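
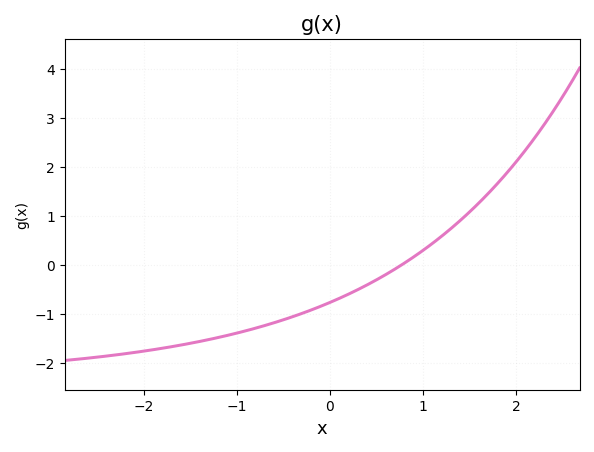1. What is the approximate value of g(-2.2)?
-1.8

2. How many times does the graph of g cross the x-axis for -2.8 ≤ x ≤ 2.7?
1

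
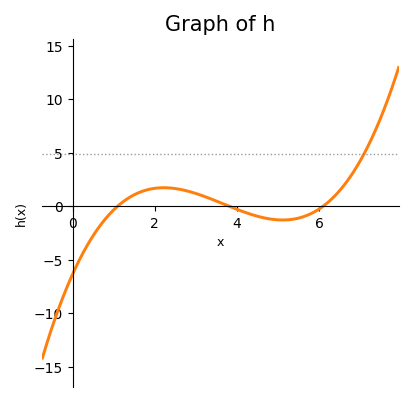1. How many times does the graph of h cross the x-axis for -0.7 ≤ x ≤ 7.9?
3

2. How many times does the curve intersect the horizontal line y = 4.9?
1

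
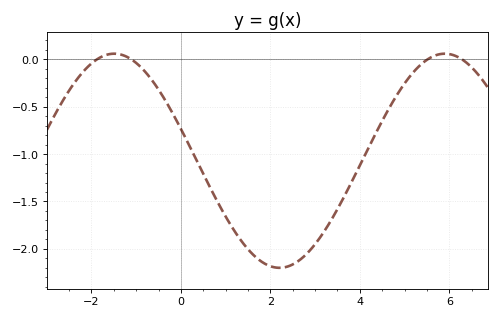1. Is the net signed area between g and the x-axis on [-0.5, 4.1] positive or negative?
negative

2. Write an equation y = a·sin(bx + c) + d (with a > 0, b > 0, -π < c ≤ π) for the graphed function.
y = 1.13sin(0.85x + 2.8) - 1.07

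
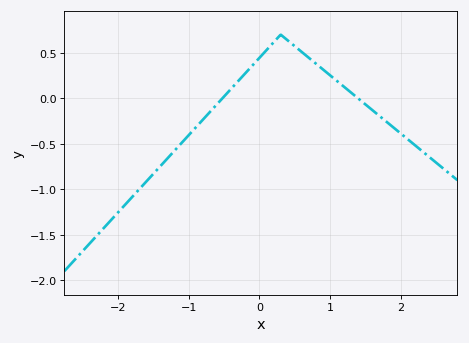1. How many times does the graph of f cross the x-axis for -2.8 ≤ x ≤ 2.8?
2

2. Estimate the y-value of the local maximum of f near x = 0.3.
0.7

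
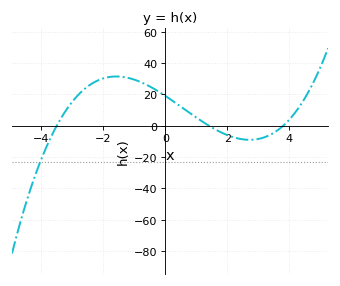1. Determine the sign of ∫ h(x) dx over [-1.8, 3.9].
positive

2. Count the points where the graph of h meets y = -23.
1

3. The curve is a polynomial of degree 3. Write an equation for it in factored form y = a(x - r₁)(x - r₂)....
y = 1.02(x + 3.5)(x - 1.4)(x - 3.8)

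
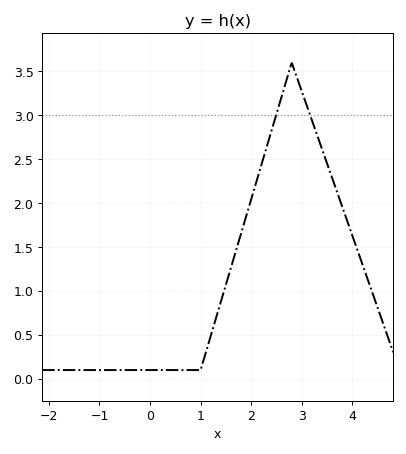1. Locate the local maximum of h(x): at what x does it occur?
2.8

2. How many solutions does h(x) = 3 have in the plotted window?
2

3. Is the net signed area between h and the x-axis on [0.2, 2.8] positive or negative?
positive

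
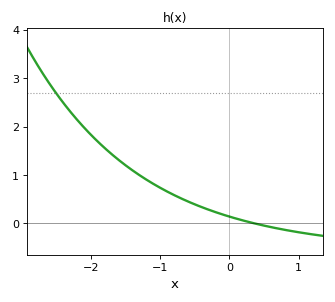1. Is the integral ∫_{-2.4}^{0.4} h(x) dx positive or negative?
positive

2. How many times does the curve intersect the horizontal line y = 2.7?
1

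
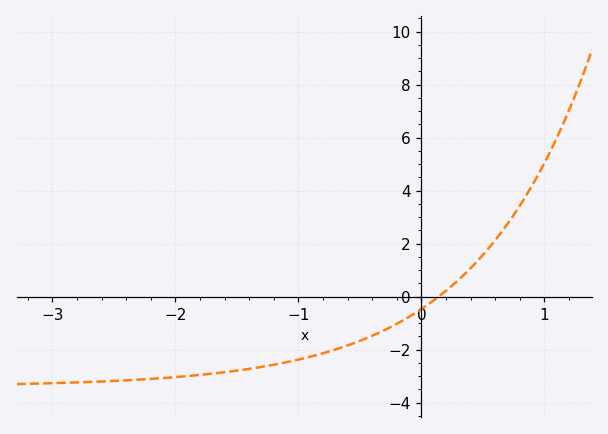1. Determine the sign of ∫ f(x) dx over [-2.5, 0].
negative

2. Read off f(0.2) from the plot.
0.2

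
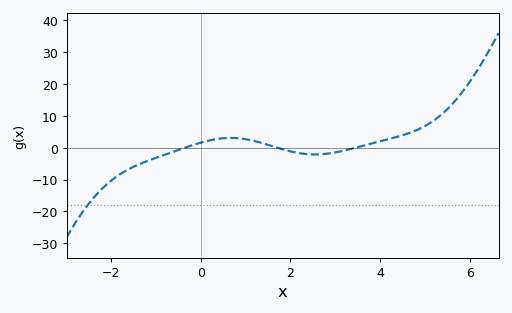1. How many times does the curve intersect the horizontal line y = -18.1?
1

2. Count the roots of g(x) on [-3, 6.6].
3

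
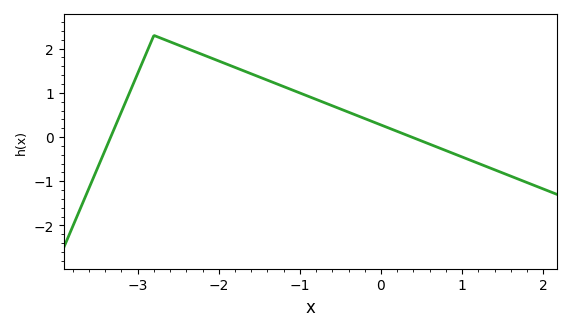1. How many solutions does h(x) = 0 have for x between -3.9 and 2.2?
2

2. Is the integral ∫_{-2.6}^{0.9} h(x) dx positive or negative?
positive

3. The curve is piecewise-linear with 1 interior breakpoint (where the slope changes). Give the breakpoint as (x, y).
(-2.8, 2.3)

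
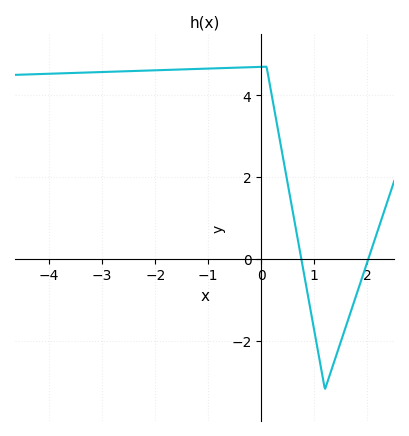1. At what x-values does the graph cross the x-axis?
0.754, 2.02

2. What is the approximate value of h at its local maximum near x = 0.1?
4.7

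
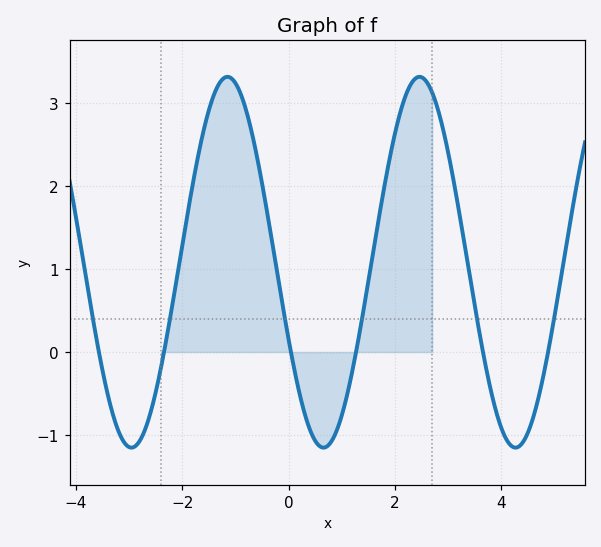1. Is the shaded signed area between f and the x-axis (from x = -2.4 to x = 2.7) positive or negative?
positive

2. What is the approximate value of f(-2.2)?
0.513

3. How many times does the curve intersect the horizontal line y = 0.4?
6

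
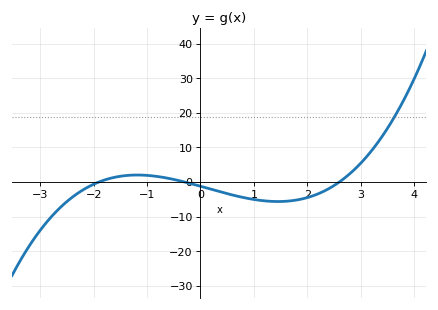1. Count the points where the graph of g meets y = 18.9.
1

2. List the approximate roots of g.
-2, -0.4, 2.6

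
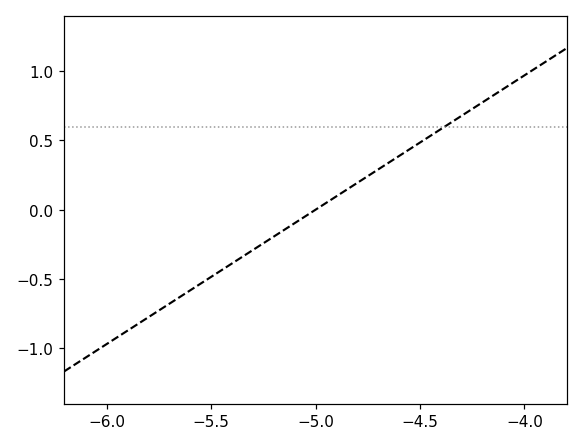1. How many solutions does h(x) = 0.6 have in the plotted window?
1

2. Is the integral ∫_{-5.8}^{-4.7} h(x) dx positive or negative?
negative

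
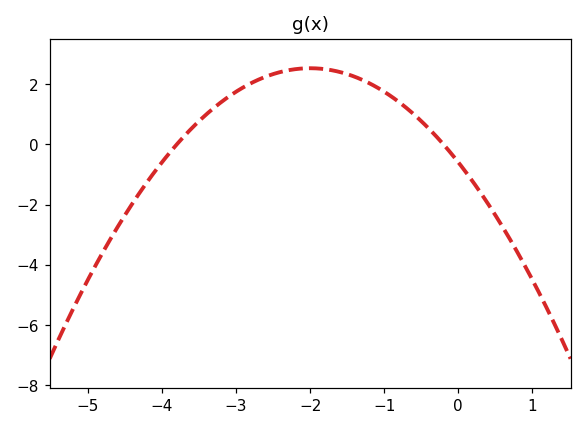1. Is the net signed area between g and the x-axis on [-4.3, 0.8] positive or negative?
positive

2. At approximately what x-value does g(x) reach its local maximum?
-2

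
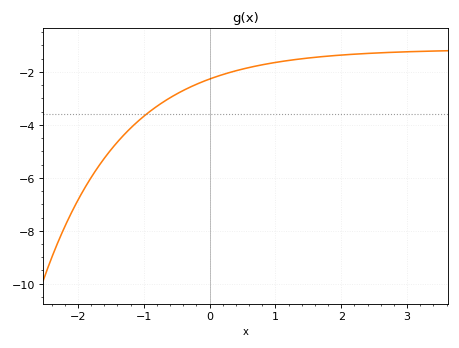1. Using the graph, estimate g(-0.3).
-2.58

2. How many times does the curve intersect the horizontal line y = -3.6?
1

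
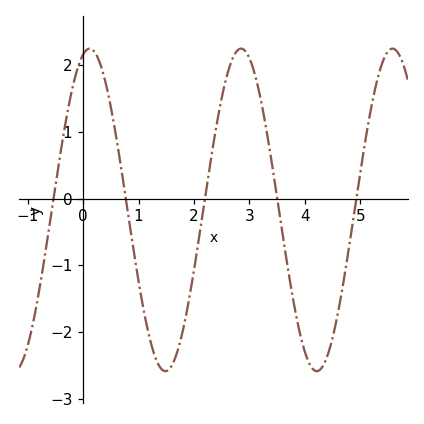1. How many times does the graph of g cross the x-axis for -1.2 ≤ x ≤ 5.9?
5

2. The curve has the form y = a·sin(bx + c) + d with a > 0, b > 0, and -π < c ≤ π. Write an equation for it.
y = 2.42sin(2.3x + 1.3) - 0.17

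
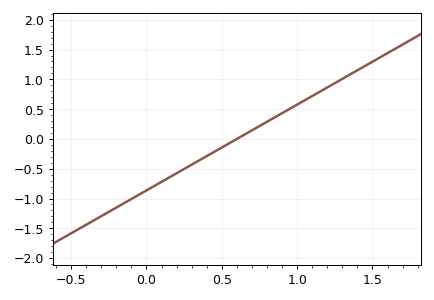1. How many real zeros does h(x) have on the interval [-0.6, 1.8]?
1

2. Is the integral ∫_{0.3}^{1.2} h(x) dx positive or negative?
positive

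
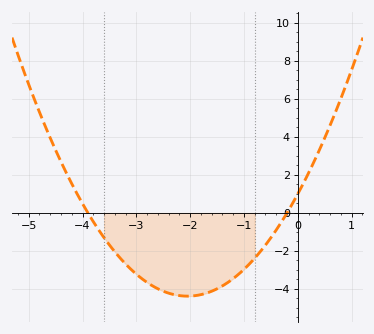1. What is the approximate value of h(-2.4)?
-4.22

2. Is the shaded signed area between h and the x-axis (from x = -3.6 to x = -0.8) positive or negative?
negative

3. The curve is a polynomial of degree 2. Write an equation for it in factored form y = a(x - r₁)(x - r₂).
y = 1.28(x + 3.9)(x + 0.2)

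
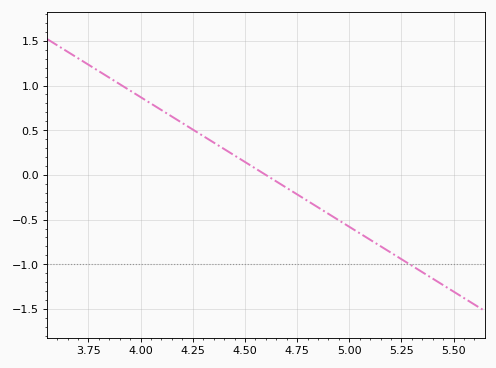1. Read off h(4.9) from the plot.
-0.45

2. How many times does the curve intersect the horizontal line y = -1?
1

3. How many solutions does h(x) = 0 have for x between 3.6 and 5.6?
1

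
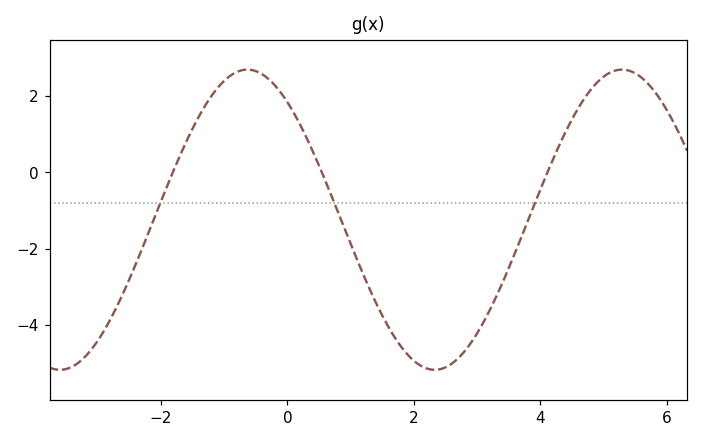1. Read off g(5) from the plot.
2.51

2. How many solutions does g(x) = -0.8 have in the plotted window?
3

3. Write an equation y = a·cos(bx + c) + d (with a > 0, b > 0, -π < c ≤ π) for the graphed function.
y = 3.94cos(1.06x + 0.672) - 1.24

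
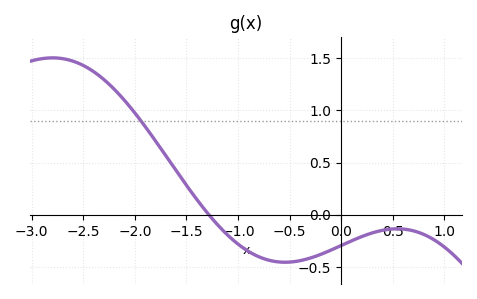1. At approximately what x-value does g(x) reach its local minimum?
-0.5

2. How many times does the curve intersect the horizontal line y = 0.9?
1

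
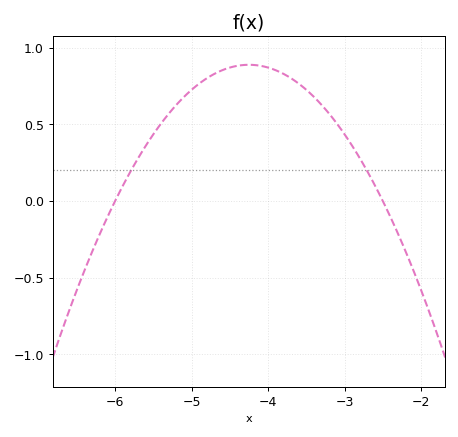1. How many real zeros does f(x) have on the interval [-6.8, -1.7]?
2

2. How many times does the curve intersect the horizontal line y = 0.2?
2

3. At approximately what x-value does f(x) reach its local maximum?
-4.25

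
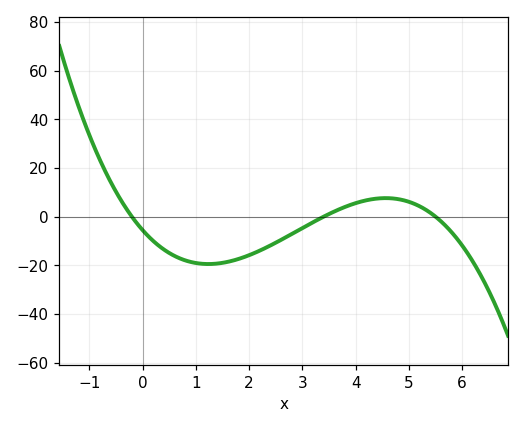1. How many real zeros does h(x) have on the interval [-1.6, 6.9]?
3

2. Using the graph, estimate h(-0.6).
14.3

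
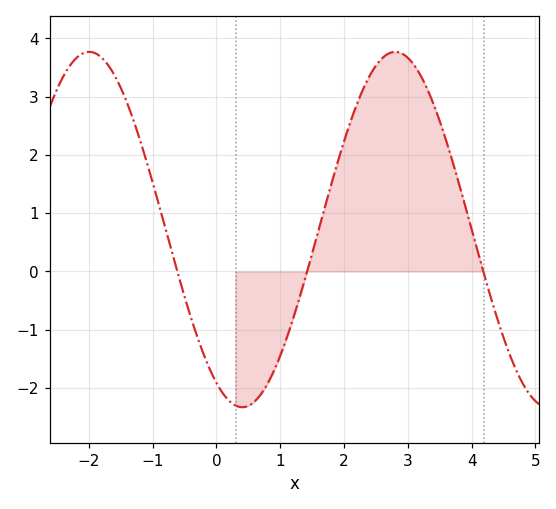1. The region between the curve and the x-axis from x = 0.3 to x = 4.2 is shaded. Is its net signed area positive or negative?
positive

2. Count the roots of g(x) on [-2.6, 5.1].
3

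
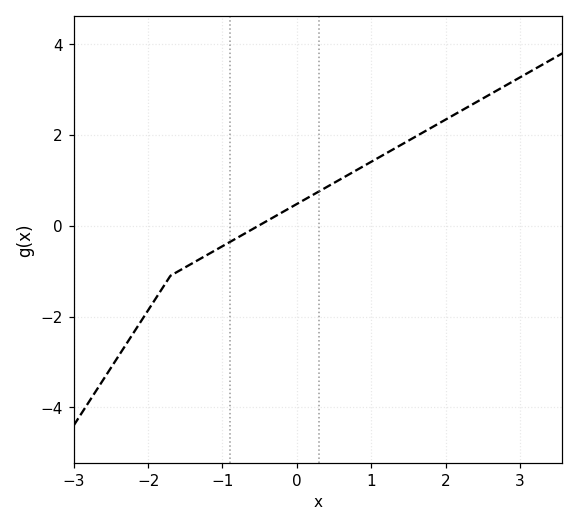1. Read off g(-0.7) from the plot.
-0.171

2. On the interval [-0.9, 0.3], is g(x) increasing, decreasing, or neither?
increasing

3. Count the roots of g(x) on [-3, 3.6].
1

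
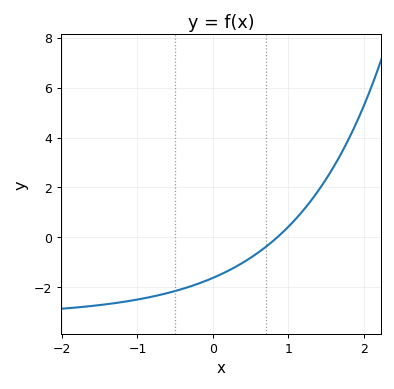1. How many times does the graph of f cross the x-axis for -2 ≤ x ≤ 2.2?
1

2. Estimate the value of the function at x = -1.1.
-2.54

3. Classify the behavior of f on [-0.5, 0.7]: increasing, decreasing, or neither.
increasing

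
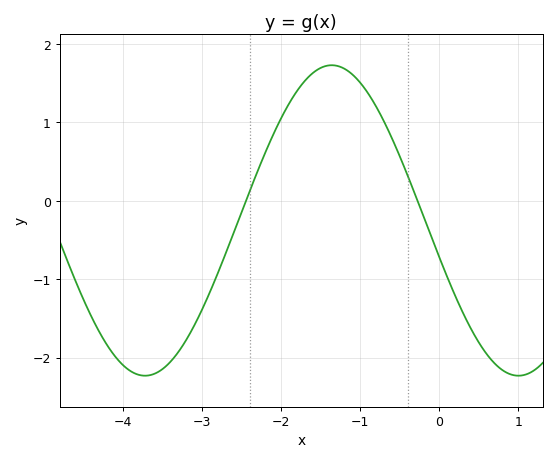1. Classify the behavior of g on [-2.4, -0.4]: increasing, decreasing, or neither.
neither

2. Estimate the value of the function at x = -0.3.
0.064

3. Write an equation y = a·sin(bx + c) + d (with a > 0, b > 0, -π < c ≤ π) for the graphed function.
y = 1.98sin(1.33x - 2.9) - 0.25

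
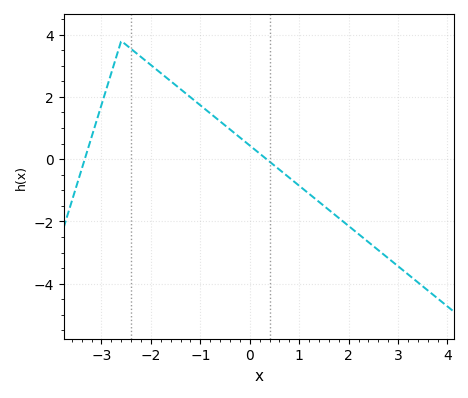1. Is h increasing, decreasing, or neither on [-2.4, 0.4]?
decreasing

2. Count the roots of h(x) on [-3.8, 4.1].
2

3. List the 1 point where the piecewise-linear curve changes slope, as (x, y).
(-2.6, 3.8)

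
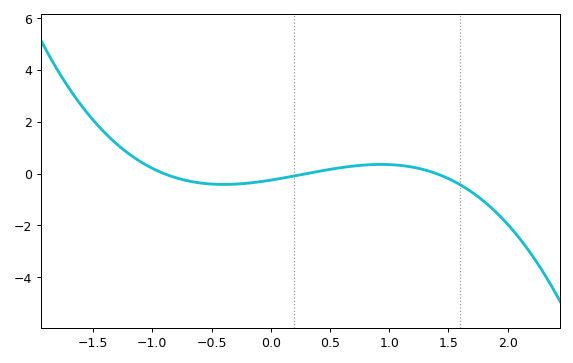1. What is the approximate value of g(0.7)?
0.296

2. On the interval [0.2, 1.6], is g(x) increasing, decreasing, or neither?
neither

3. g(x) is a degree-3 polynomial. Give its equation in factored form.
y = -0.66(x + 0.9)(x - 0.3)(x - 1.4)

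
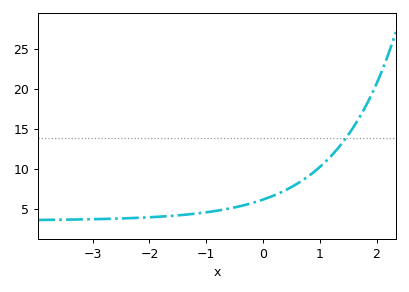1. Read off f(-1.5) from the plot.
4.21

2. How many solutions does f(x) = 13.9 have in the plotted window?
1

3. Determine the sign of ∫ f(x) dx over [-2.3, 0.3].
positive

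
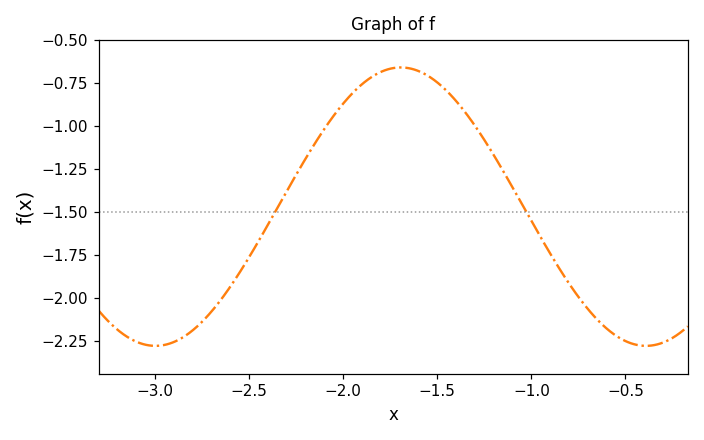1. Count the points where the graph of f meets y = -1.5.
2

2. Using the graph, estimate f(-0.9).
-1.74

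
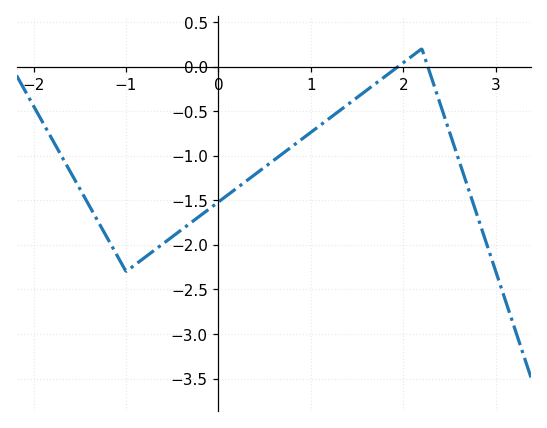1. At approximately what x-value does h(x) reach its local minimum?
-0.999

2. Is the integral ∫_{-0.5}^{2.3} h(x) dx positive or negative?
negative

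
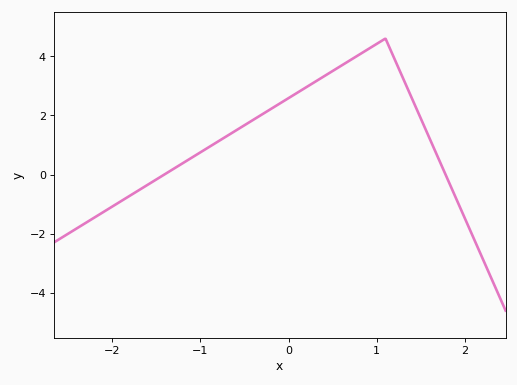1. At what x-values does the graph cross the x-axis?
-1.4, 1.8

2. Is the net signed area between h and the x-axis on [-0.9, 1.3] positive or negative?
positive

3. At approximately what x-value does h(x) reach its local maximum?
1.1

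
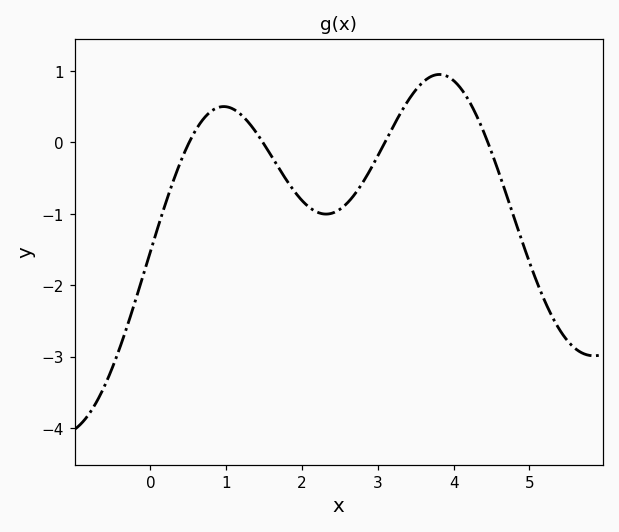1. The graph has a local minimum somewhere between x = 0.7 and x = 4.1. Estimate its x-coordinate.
2.3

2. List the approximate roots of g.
0.5, 1.5, 3.1, 4.5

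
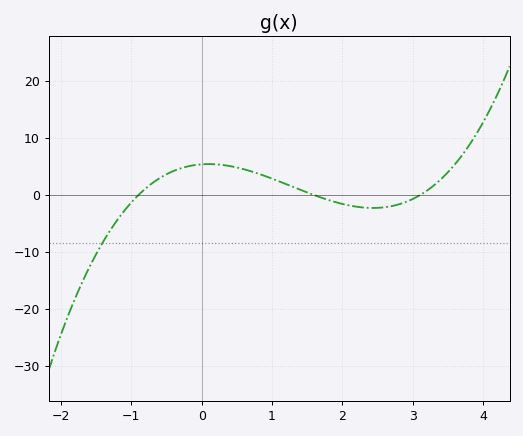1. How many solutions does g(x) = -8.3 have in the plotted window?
1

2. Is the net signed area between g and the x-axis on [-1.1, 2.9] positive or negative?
positive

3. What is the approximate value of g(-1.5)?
-10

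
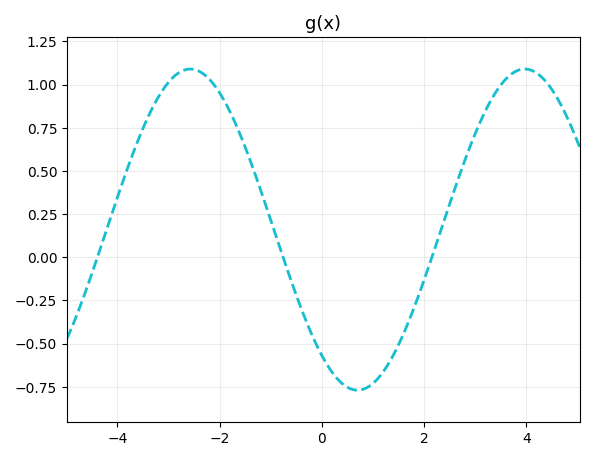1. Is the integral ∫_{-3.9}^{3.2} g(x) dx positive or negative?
positive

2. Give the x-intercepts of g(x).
-4.39, -0.758, 2.15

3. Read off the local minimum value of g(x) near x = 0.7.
-0.77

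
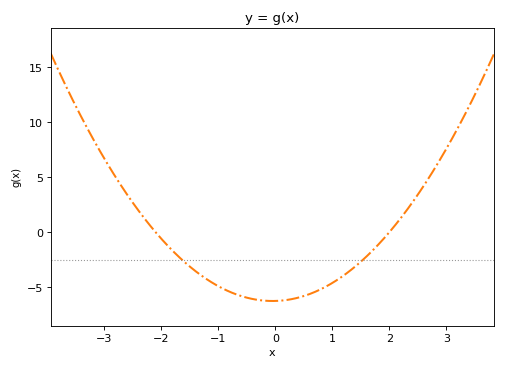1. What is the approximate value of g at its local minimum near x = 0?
-6.26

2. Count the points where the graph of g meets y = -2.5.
2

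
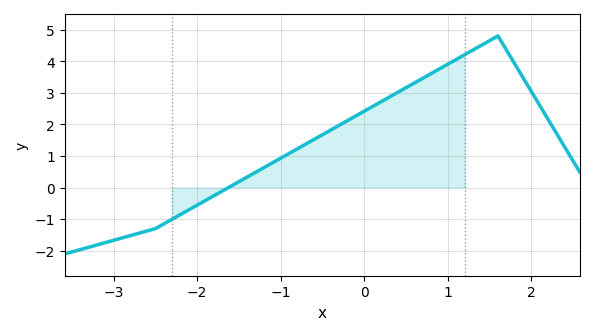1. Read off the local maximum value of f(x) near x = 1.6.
4.8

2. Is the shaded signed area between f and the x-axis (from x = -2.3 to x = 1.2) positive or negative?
positive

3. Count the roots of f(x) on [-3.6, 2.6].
1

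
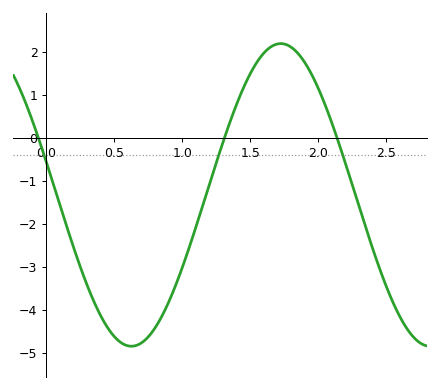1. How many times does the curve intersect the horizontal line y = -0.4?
3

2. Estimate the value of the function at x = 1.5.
1.5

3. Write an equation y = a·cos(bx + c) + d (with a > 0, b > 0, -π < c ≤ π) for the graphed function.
y = 3.52cos(2.9x + 1.4) - 1.33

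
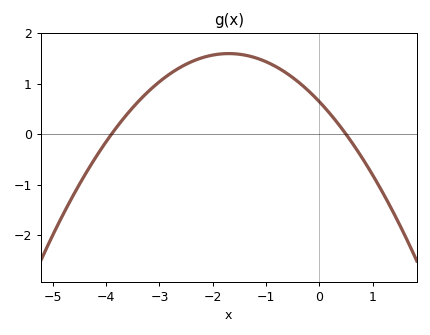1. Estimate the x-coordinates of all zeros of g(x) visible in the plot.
-3.9, 0.5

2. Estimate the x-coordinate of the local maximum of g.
-1.7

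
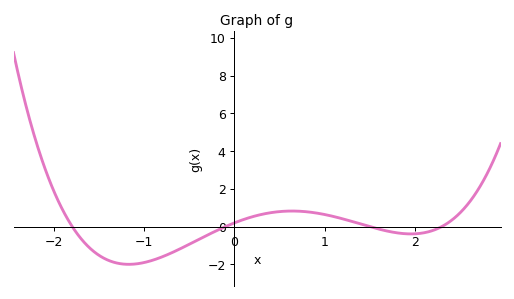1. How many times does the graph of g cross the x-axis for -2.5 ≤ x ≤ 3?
4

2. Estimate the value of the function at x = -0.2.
-0.218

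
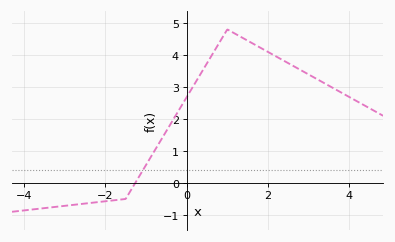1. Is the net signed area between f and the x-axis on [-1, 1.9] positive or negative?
positive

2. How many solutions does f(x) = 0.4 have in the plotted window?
1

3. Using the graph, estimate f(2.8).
3.5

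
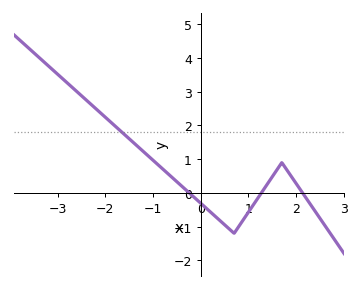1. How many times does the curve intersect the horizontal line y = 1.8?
1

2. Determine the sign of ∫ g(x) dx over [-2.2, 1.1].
positive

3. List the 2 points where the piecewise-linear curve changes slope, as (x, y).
(0.7, -1.2); (1.7, 0.9)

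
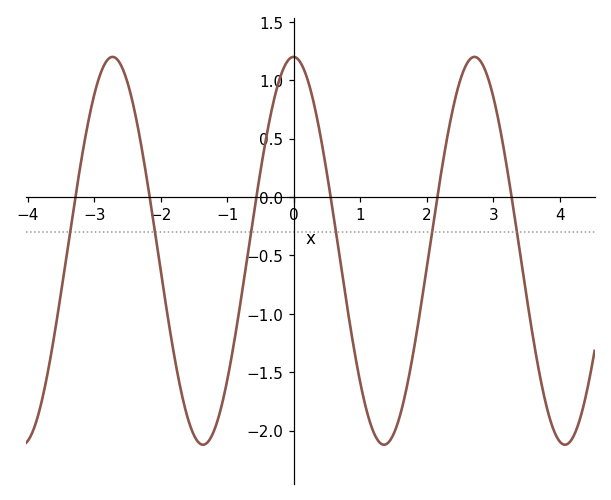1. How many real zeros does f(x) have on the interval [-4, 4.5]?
6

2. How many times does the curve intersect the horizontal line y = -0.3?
6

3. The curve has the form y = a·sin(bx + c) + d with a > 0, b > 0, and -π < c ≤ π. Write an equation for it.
y = 1.66sin(2.31x + 1.58) - 0.46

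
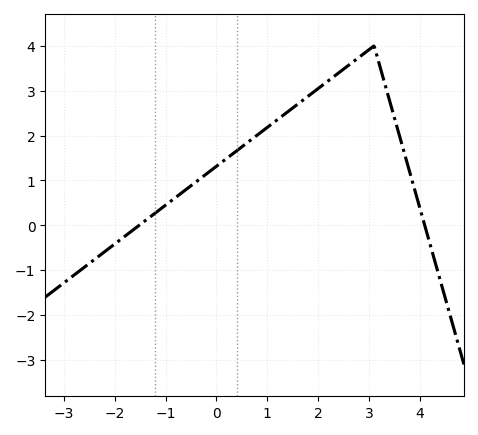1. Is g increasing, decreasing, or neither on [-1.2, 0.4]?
increasing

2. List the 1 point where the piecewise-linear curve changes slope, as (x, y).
(3.1, 4)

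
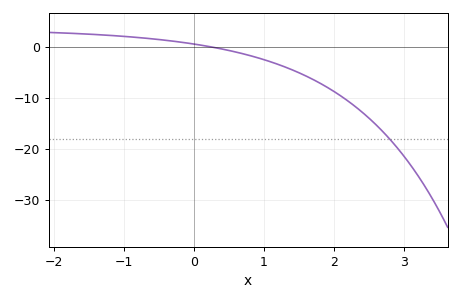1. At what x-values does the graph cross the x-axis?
0.212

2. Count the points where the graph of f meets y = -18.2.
1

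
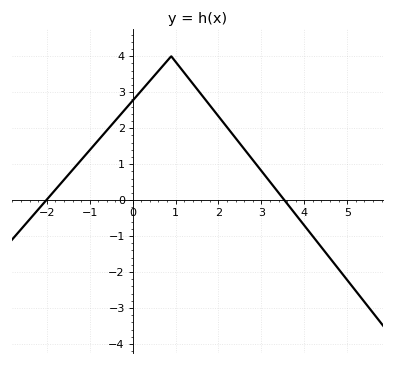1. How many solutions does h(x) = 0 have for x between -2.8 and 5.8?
2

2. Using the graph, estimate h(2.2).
2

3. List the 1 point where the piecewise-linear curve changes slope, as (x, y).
(0.9, 4)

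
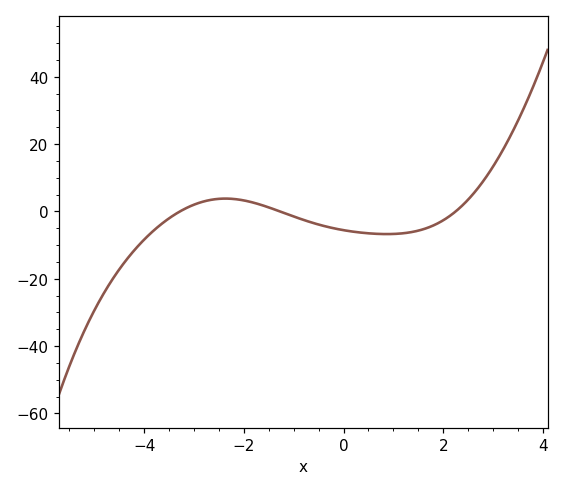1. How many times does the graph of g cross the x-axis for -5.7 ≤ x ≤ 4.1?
3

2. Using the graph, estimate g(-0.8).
-2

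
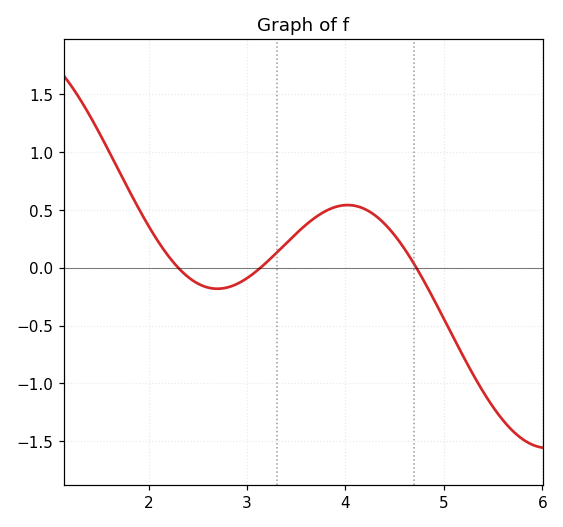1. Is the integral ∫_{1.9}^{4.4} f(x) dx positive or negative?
positive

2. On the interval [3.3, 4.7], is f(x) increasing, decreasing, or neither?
neither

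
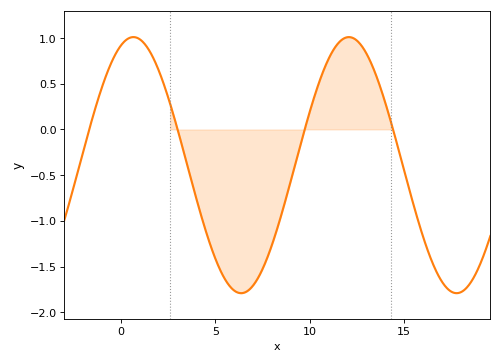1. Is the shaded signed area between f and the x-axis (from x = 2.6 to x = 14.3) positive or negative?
negative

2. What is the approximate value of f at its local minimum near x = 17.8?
-1.8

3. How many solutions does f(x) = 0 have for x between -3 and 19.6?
4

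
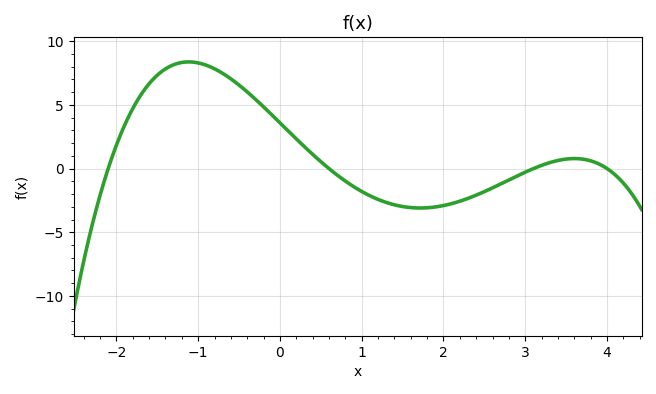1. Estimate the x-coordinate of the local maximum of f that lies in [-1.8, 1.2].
-1.1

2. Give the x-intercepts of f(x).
-2.1, 0.6, 3.1, 4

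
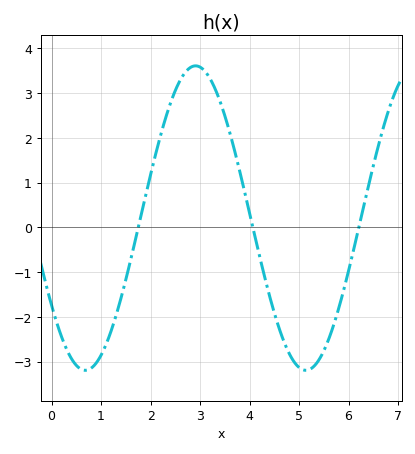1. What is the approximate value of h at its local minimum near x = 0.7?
-3.2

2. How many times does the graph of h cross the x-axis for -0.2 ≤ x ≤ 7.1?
3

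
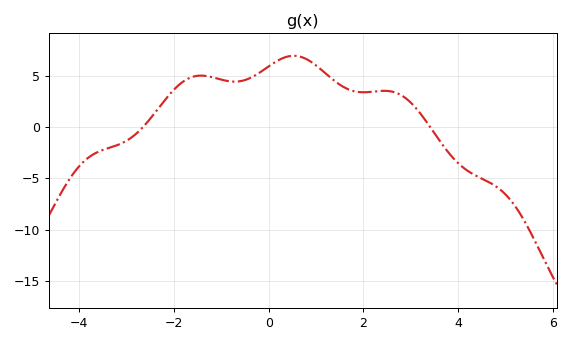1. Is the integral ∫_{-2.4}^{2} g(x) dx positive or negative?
positive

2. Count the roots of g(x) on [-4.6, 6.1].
2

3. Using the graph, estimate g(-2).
3.5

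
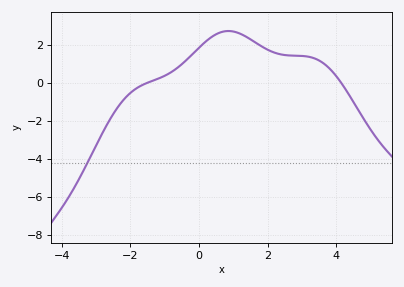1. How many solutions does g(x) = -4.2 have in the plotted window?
1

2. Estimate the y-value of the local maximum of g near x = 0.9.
2.74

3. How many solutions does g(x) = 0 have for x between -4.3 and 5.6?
2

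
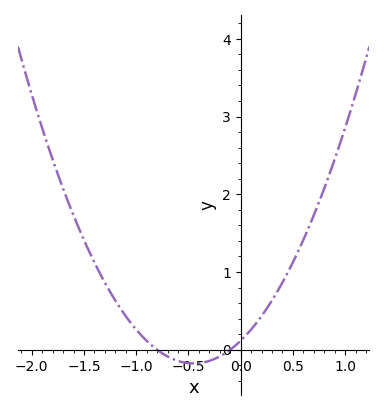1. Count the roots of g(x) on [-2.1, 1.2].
2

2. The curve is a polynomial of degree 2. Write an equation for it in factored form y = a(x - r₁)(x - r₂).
y = 1.44(x + 0.8)(x + 0.1)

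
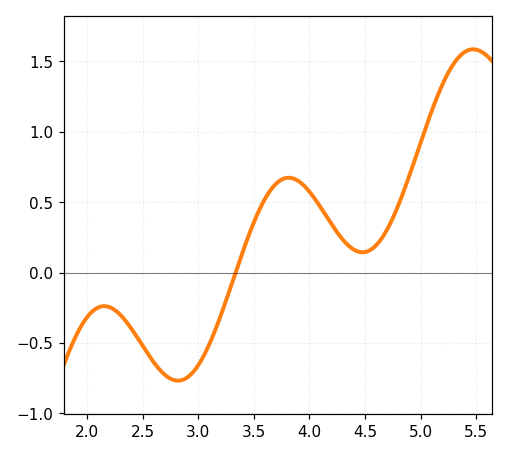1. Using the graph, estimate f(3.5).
0.357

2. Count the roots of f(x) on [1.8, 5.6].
1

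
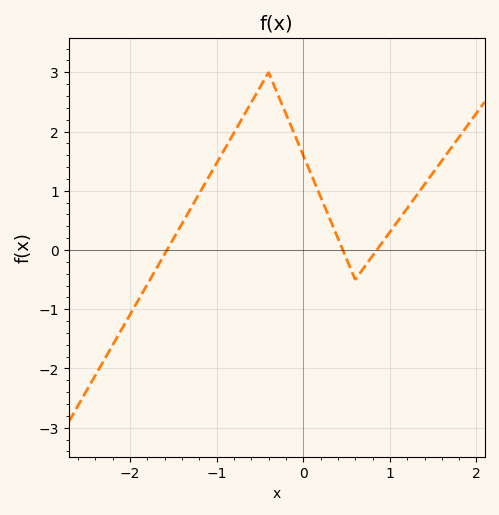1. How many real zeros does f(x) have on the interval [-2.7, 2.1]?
3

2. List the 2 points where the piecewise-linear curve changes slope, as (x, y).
(-0.4, 3); (0.6, -0.5)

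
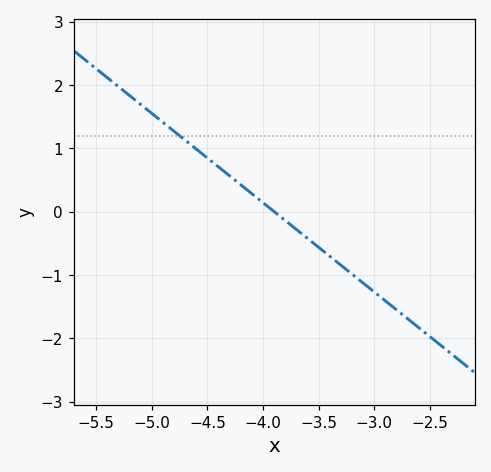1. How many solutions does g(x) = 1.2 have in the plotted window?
1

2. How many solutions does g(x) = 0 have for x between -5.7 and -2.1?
1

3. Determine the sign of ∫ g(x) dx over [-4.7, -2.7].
negative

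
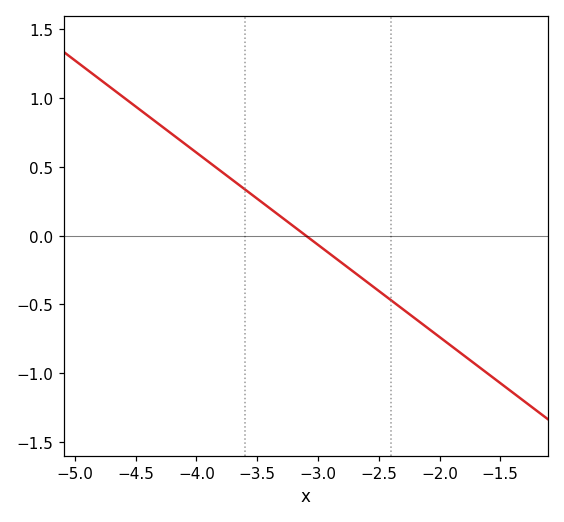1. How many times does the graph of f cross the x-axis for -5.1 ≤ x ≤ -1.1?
1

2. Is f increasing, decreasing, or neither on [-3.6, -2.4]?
decreasing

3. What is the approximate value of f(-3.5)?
0.25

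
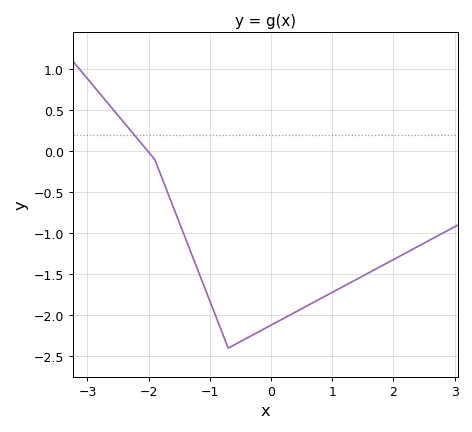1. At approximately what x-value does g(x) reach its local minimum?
-0.7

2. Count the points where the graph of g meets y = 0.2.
1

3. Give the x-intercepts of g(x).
-2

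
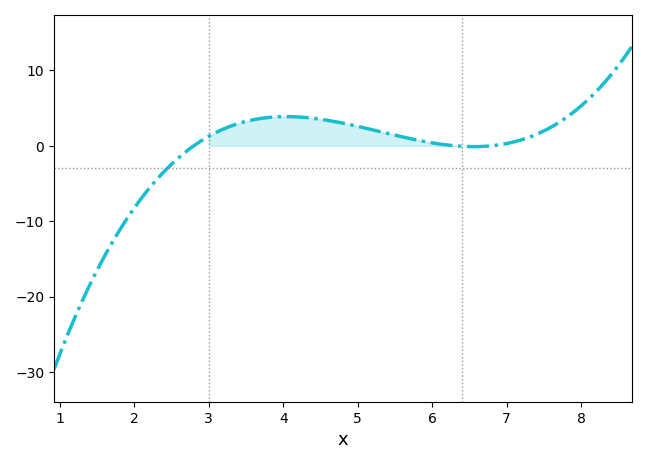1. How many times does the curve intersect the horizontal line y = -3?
1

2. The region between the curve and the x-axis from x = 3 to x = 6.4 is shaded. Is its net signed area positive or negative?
positive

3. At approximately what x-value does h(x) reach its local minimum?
6.6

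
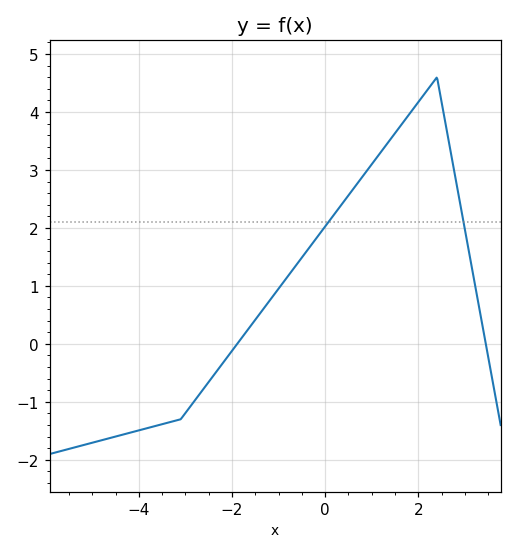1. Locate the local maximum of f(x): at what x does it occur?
2.4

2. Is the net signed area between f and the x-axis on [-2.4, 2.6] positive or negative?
positive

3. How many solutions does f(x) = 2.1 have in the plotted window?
2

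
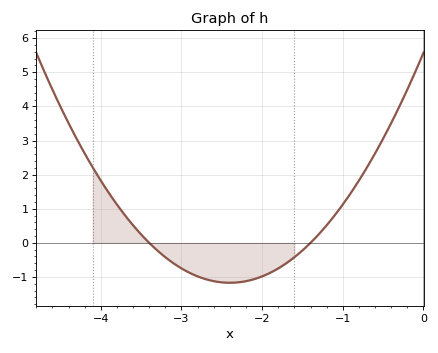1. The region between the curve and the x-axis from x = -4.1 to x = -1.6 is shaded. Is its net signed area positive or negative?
negative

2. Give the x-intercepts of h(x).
-3.4, -1.4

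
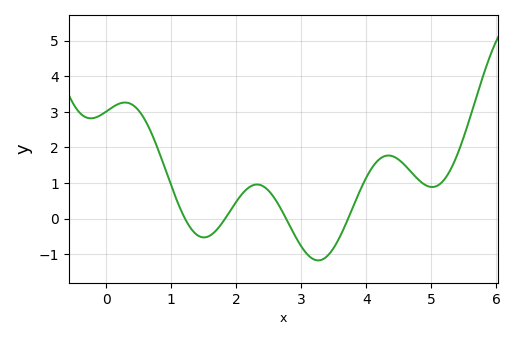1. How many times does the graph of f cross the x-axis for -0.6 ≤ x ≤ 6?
4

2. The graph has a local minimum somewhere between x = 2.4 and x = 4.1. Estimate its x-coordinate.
3.3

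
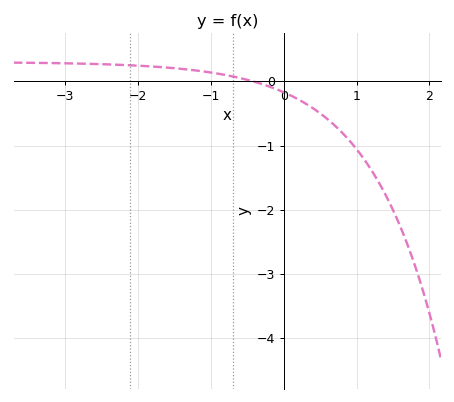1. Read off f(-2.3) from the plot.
0.3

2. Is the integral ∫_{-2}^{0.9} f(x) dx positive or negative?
negative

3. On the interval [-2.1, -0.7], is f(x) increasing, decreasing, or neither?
decreasing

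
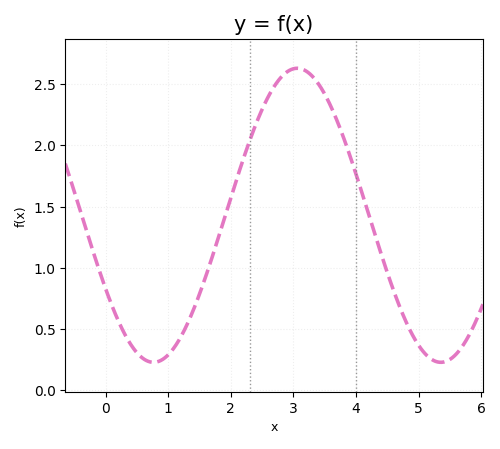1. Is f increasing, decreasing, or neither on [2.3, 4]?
neither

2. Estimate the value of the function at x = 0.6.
0.25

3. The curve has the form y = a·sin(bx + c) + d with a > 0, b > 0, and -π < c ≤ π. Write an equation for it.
y = 1.2sin(1.4x - 2.6) + 1.43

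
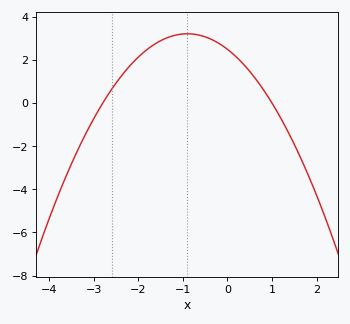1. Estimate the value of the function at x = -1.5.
2.8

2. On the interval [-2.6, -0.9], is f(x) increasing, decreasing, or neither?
increasing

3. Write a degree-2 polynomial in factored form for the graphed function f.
y = -0.89(x + 2.8)(x - 1)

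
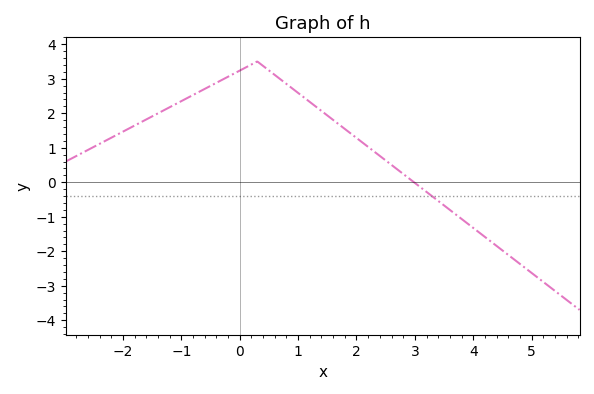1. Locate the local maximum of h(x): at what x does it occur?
0.298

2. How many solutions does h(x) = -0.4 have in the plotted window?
1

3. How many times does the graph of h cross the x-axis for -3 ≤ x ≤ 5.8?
1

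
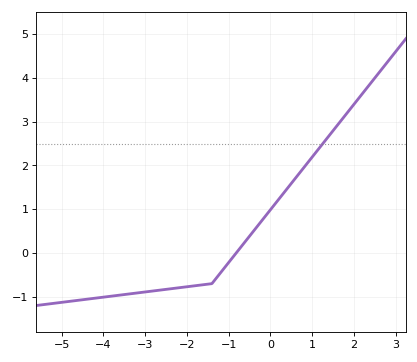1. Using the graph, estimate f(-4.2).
-1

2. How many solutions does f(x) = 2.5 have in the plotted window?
1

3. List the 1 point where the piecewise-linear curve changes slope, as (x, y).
(-1.4, -0.7)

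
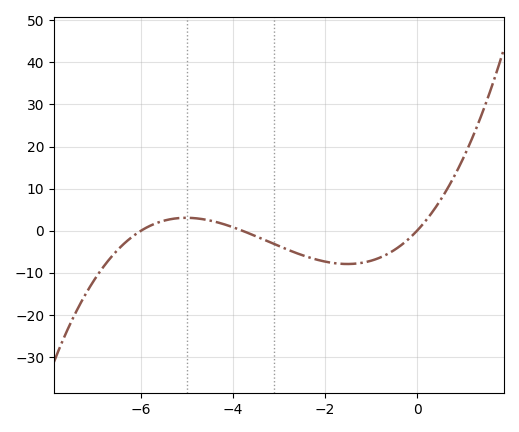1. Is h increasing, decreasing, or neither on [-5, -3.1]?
decreasing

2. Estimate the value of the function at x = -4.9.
3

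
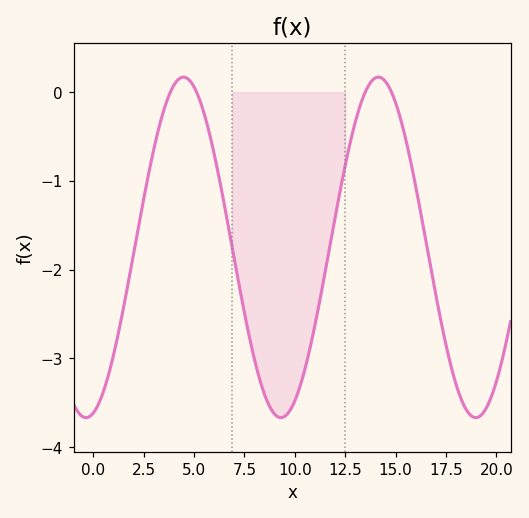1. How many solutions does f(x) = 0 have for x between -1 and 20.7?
4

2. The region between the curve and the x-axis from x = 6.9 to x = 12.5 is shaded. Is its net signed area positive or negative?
negative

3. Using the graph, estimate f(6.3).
-1.02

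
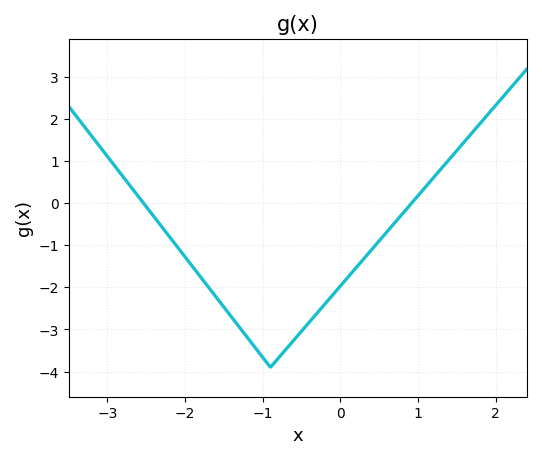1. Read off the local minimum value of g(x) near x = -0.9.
-3.9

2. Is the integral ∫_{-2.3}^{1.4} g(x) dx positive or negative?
negative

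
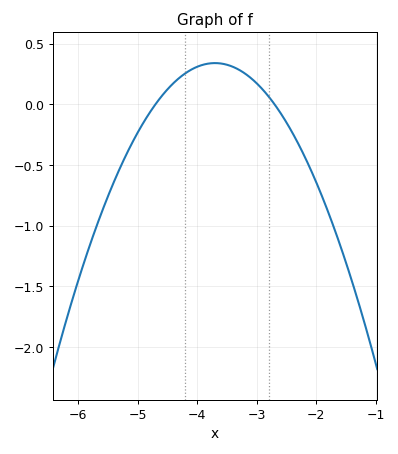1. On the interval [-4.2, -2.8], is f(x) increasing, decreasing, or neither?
neither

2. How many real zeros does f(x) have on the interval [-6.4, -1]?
2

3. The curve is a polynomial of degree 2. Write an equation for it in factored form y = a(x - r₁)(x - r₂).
y = -0.34(x + 4.7)(x + 2.7)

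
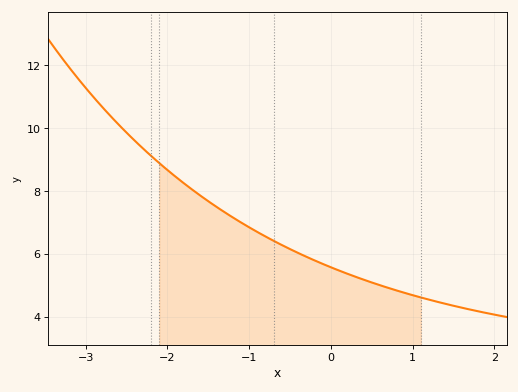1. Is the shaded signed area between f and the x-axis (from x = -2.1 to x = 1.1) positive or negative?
positive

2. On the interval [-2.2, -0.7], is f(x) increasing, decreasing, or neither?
decreasing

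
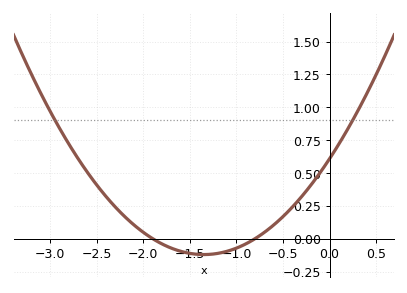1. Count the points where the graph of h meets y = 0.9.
2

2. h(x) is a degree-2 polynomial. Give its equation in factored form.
y = 0.4(x + 1.9)(x + 0.8)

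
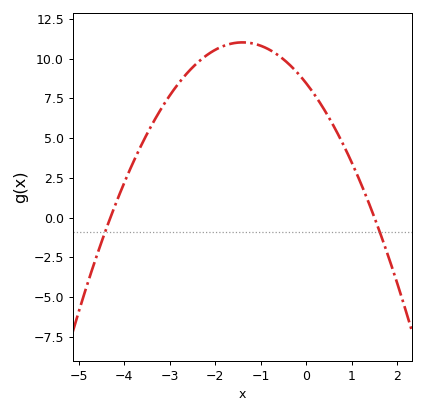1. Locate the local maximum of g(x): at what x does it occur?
-1.4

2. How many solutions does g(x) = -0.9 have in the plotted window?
2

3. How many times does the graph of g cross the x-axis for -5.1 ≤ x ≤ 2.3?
2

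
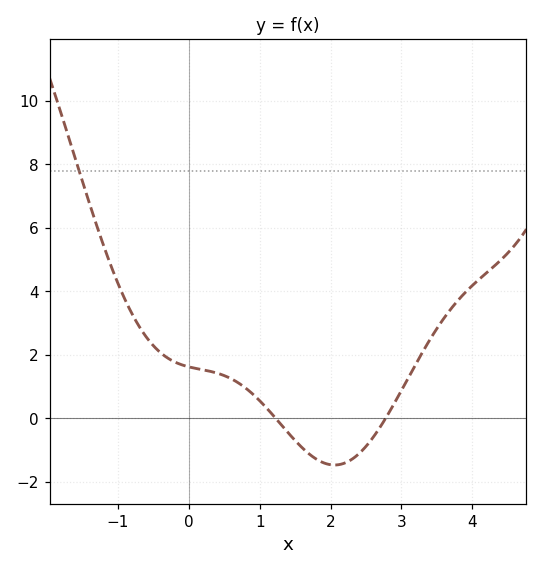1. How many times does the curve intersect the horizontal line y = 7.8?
1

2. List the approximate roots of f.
1.23, 2.78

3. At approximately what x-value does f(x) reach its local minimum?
2.06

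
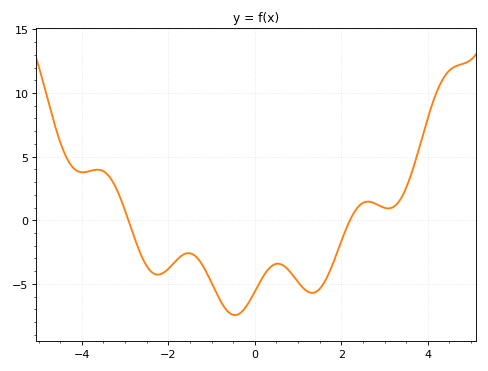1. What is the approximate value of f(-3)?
0.754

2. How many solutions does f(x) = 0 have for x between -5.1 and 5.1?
2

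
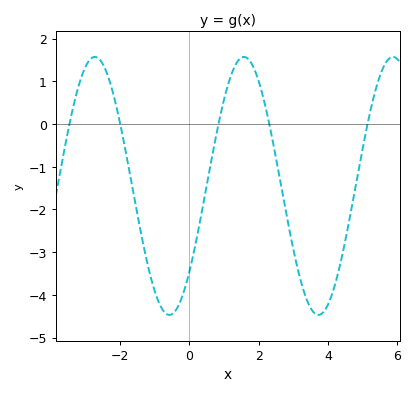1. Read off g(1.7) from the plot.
1.52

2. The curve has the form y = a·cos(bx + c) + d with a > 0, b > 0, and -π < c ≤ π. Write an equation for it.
y = 3.02cos(1.46x - 2.3) - 1.45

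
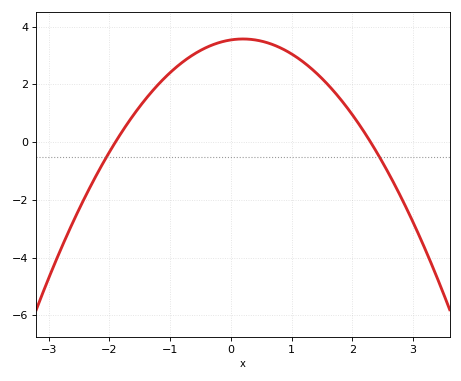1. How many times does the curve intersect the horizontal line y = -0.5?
2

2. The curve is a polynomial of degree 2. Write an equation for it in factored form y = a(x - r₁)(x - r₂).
y = -0.81(x + 1.9)(x - 2.3)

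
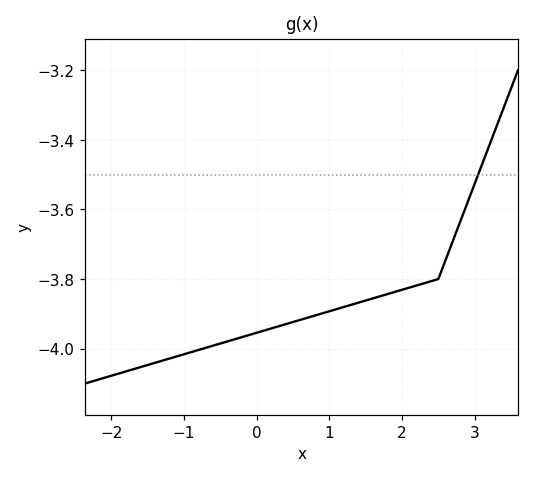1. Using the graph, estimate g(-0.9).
-4.01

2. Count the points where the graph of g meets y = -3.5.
1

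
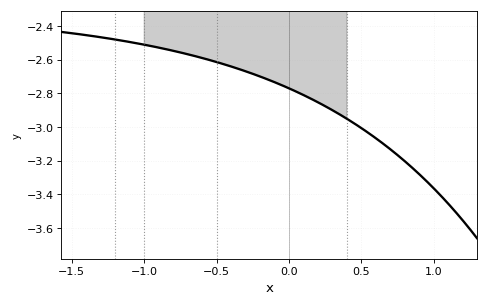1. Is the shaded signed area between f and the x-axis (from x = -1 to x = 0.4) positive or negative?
negative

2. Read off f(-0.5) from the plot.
-2.61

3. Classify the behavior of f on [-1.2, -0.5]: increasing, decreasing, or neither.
decreasing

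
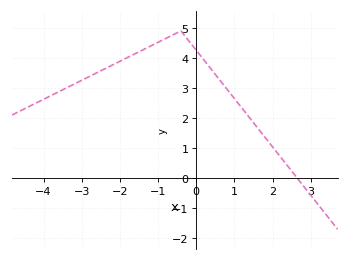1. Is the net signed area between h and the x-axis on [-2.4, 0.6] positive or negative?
positive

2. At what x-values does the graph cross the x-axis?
2.65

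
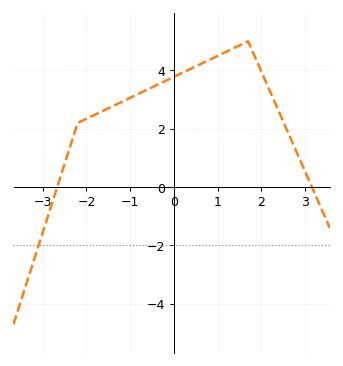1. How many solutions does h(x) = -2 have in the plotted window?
1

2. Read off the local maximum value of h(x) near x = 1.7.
5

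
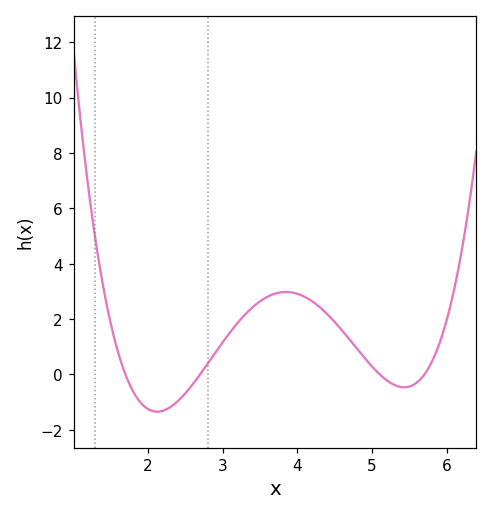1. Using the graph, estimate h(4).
3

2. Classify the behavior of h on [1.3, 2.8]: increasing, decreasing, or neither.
neither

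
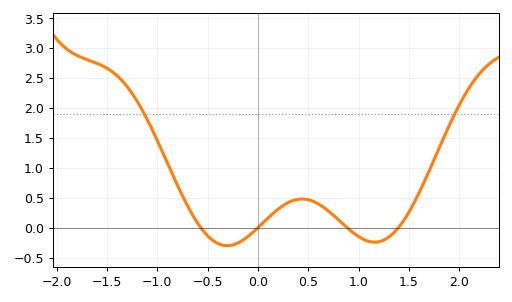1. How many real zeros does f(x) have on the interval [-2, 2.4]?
4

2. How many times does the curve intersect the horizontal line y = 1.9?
2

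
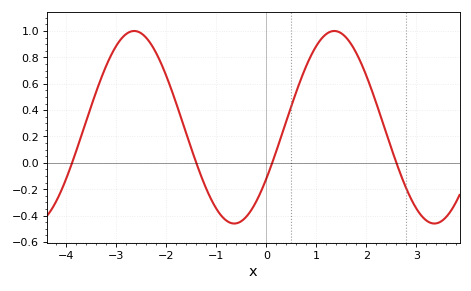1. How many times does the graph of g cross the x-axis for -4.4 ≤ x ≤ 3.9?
4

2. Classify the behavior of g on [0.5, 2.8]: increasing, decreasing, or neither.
neither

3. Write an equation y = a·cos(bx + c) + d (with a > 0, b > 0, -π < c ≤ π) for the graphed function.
y = 0.73cos(1.6x - 2.1) + 0.27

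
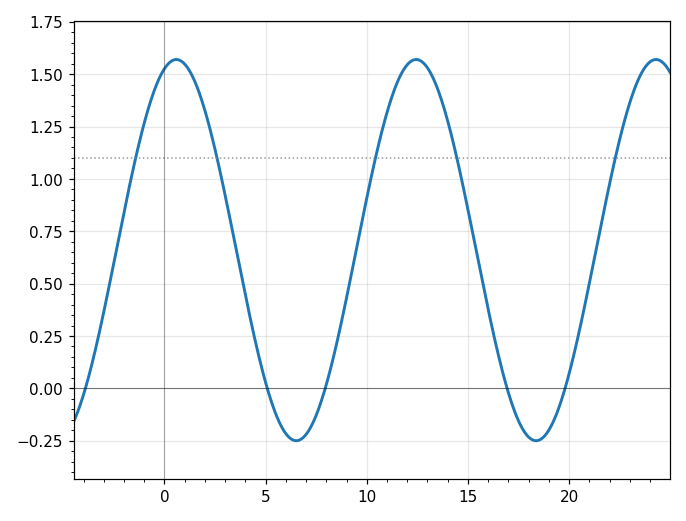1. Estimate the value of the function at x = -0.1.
1.5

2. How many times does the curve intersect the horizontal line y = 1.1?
5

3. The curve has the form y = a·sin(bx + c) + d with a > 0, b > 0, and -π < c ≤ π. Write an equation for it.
y = 0.91sin(0.53x + 1.3) + 0.66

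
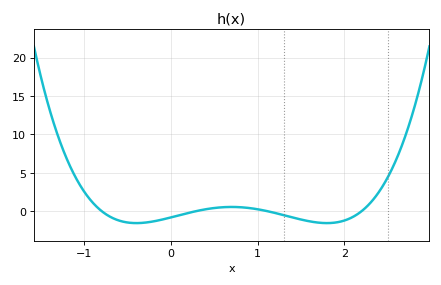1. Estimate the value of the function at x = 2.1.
-1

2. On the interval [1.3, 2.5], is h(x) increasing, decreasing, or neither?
neither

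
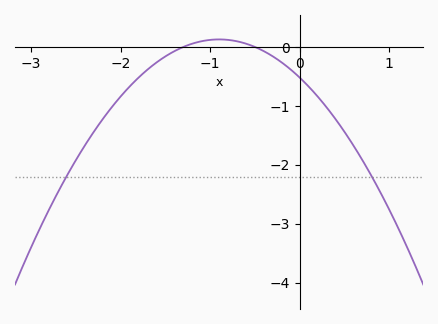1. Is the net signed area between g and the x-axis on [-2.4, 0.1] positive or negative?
negative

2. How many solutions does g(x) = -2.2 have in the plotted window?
2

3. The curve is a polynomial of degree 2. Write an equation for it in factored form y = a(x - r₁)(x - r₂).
y = -0.8(x + 1.3)(x + 0.5)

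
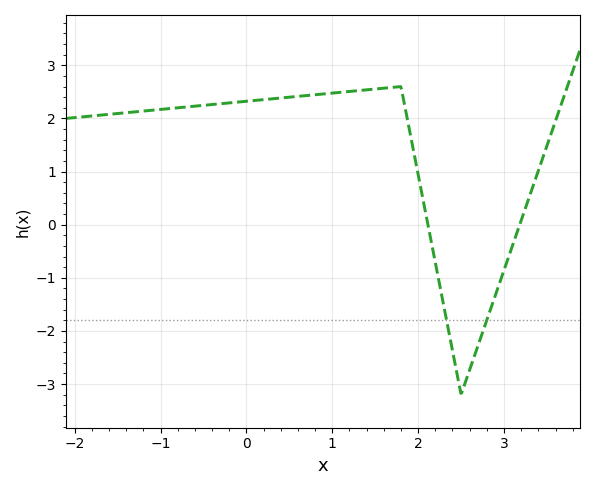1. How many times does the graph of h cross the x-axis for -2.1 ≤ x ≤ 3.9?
2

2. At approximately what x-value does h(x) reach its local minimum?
2.5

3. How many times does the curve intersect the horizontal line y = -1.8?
2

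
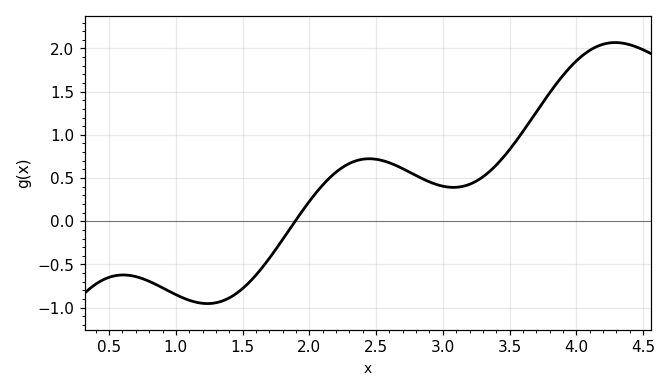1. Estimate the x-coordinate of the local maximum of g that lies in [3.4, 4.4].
4.3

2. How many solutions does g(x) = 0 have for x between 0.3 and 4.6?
1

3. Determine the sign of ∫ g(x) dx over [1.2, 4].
positive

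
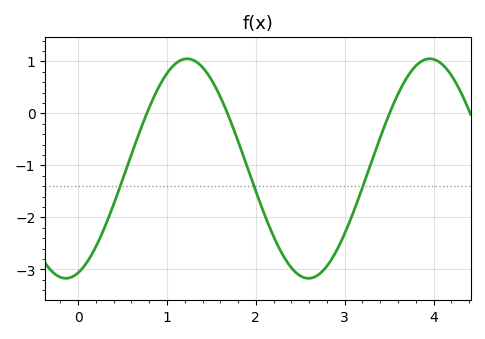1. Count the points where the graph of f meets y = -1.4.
3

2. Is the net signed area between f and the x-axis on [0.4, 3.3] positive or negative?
negative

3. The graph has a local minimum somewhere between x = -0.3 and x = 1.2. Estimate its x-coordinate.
-0.138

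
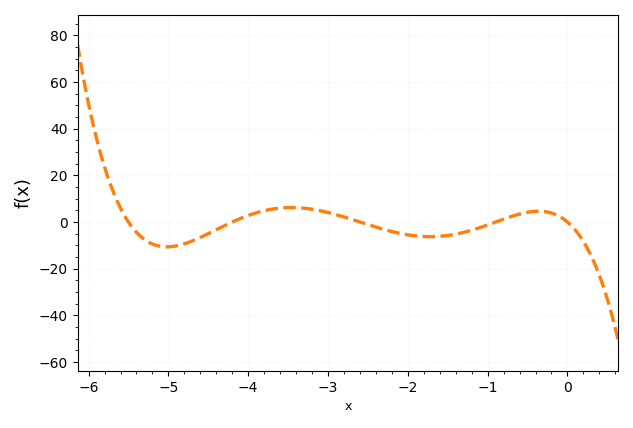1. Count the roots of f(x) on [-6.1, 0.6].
5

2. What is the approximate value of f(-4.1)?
2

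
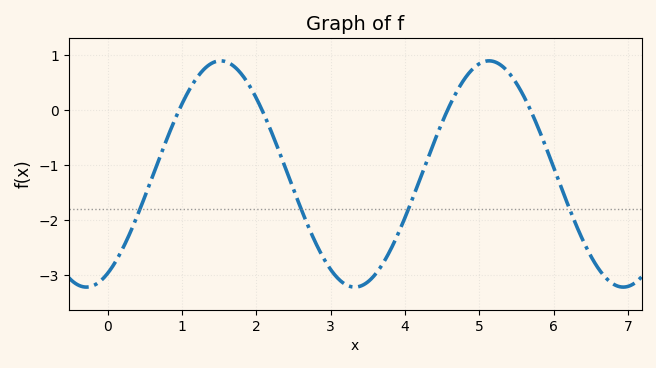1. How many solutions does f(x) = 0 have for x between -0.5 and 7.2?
4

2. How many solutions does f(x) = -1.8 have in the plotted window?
4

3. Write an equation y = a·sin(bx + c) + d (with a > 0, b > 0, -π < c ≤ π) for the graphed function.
y = 2.06sin(1.7x - 1.1) - 1.16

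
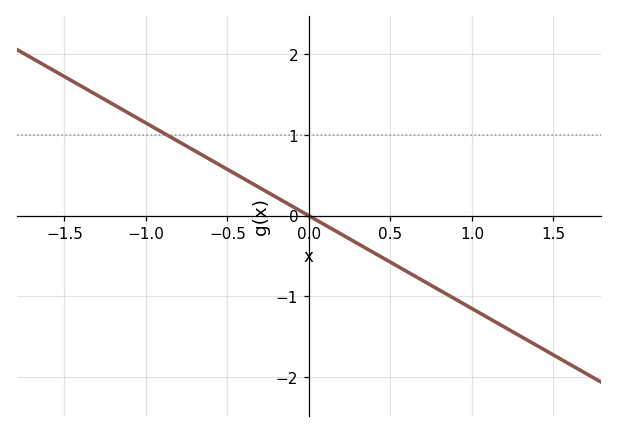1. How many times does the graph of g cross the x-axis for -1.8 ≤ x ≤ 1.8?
1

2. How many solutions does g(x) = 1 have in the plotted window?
1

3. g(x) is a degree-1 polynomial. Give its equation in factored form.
y = -1.15(x - 0)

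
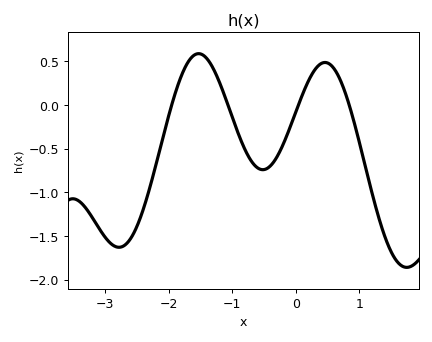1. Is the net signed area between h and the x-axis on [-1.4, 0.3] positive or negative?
negative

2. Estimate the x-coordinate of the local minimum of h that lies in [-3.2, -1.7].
-2.78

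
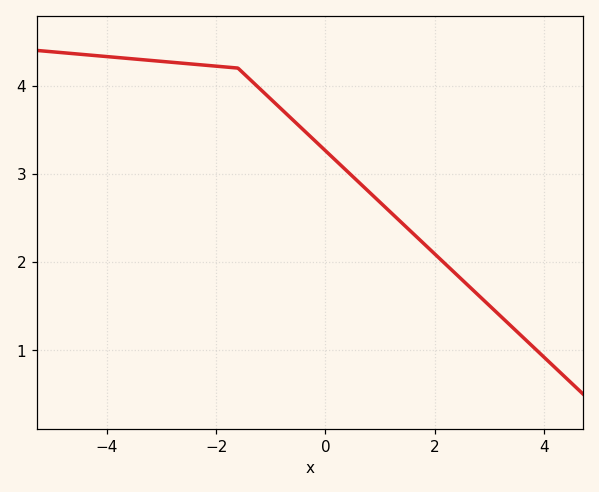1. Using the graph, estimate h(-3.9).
4.33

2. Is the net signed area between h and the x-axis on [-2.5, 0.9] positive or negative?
positive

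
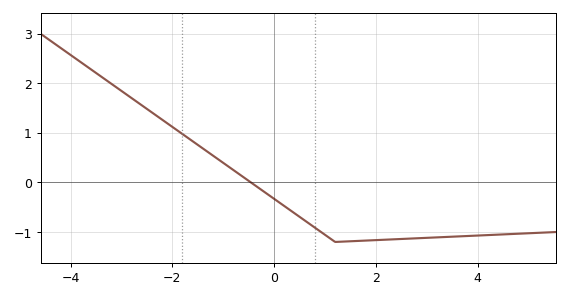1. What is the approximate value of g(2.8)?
-1.1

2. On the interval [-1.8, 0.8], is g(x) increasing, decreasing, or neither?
decreasing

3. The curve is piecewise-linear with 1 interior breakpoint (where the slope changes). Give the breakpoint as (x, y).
(1.2, -1.2)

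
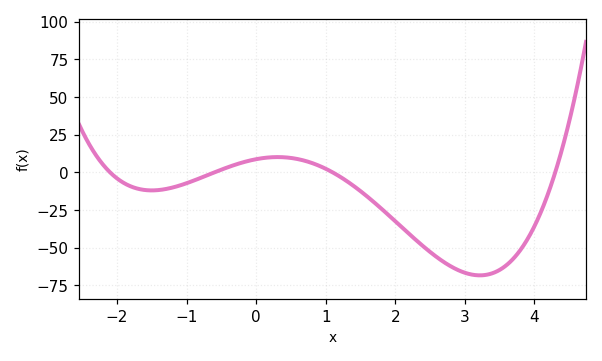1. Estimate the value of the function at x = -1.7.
-10.9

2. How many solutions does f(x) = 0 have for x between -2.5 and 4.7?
4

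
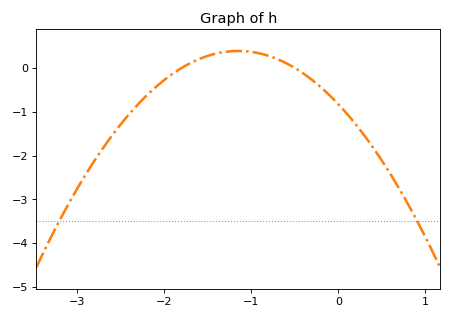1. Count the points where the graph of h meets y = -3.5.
2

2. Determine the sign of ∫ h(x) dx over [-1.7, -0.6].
positive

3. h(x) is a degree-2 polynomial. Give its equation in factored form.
y = -0.92(x + 1.8)(x + 0.5)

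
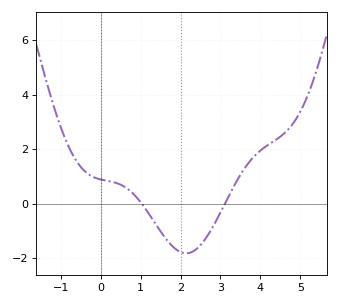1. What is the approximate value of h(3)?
-0.32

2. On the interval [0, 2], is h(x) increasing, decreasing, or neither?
decreasing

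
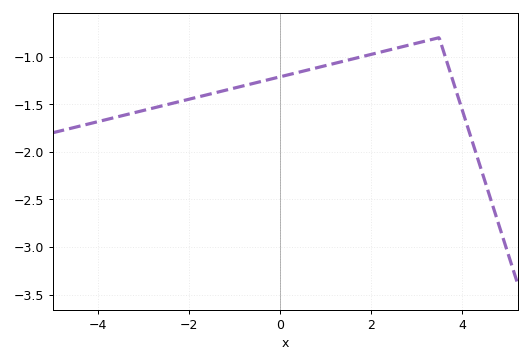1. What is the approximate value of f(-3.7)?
-1.65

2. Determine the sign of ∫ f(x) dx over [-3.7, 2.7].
negative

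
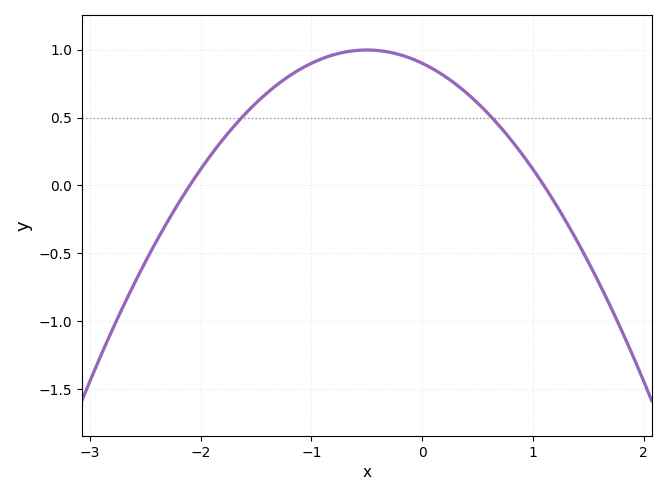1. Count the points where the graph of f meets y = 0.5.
2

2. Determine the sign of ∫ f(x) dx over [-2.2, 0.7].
positive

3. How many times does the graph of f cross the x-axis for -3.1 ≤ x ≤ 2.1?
2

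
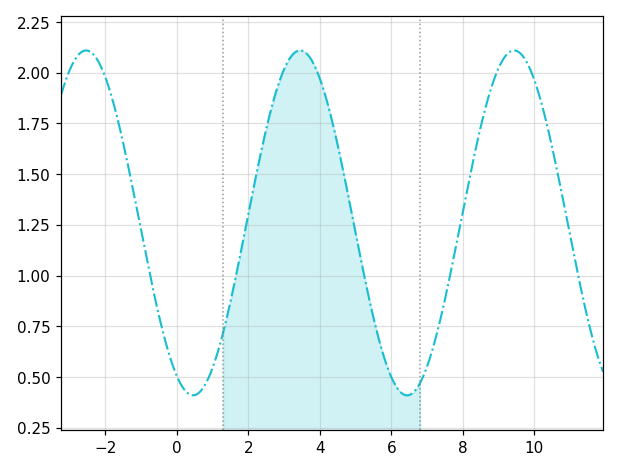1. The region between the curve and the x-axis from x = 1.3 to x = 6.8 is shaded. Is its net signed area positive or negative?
positive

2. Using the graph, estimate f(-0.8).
1.05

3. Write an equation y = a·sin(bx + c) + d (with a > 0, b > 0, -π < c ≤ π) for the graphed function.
y = 0.85sin(1.05x - 2.05) + 1.26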